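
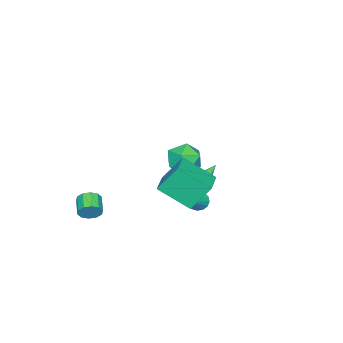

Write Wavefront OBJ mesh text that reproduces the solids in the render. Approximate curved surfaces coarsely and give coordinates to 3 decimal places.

v 3.503 -2.344 -1.136
v 3.865 -2.493 -0.568
v 3.018 -3.125 -0.195
v 2.657 -2.976 -0.764
v 3.637 -2.142 -0.491
v 2.79 -2.773 -0.118
v 3.357 -1.867 -0.66
v 2.511 -2.499 -0.287
v 3.134 -1.775 -1.011
v 2.287 -2.407 -0.638
v 3.051 -1.9 -1.41
v 2.205 -2.532 -1.037
v 3.142 -2.195 -1.705
v 2.295 -2.827 -1.332
v 3.37 -2.547 -1.782
v 2.523 -3.178 -1.409
v 3.649 -2.821 -1.613
v 2.803 -3.453 -1.24
v 3.873 -2.913 -1.262
v 3.026 -3.545 -0.889
v 3.955 -2.788 -0.863
v 3.109 -3.42 -0.49
v -0.686 1.819 -1.229
v -0.364 1.961 -1.776
v 0.646 2.101 -0.371
v -0.493 2.254 -1.672
v -0.673 2.431 -1.45
v -0.857 2.444 -1.168
v -0.995 2.289 -0.903
v -1.051 2.009 -0.725
v -1.008 1.678 -0.682
v -0.88 1.385 -0.786
v -0.699 1.208 -1.008
v -0.516 1.195 -1.29
v -0.377 1.35 -1.555
v -0.322 1.63 -1.733
v -1.836 1.374 -0.429
v -1.548 1.268 0.003
v -2.864 1.666 0.329
v -1.508 1.558 -0.056
v -1.573 1.79 -0.232
v -1.721 1.89 -0.471
v -1.906 1.826 -0.697
v -2.068 1.619 -0.838
v -2.157 1.334 -0.849
v -2.144 1.062 -0.727
v -2.034 0.889 -0.51
v -1.86 0.87 -0.267
v -1.679 1.011 -0.076
v 1.433 4.13 2.746
v 1.914 2.421 3.941
v 2.954 4.741 3.006
v 3.435 3.032 4.201
v 2.045 3.248 1.239
v 2.526 1.539 2.434
v 3.566 3.859 1.499
v 4.047 2.15 2.694
v -4.007 0.01 -0.132
v -3.155 -0.733 0.11
v -4.665 -1.167 -1.43
v -3.813 -1.91 -1.188
v -4.653 -1.723 -0.416
v -4.247 -0.995 0.386
v -3.573 -0.905 -1.706
v -3.167 -0.177 -0.904
v -2.887 -1.298 -0.863
v -3.554 -1.804 -0.065
v -4.266 -0.096 -1.255
v -4.933 -0.602 -0.457
f 2 1 5
f 2 5 3
f 3 5 6
f 3 6 4
f 5 1 7
f 5 7 6
f 6 7 8
f 6 8 4
f 7 1 9
f 7 9 8
f 8 9 10
f 8 10 4
f 9 1 11
f 9 11 10
f 10 11 12
f 10 12 4
f 11 1 13
f 11 13 12
f 12 13 14
f 12 14 4
f 13 1 15
f 13 15 14
f 14 15 16
f 14 16 4
f 15 1 17
f 15 17 16
f 16 17 18
f 16 18 4
f 17 1 19
f 17 19 18
f 18 19 20
f 18 20 4
f 19 1 21
f 19 21 20
f 20 21 22
f 20 22 4
f 21 1 2
f 21 2 22
f 22 2 3
f 22 3 4
f 24 23 26
f 24 26 25
f 26 23 27
f 26 27 25
f 27 23 28
f 27 28 25
f 28 23 29
f 28 29 25
f 29 23 30
f 29 30 25
f 30 23 31
f 30 31 25
f 31 23 32
f 31 32 25
f 32 23 33
f 32 33 25
f 33 23 34
f 33 34 25
f 34 23 35
f 34 35 25
f 35 23 36
f 35 36 25
f 36 23 24
f 36 24 25
f 38 37 40
f 38 40 39
f 40 37 41
f 40 41 39
f 41 37 42
f 41 42 39
f 42 37 43
f 42 43 39
f 43 37 44
f 43 44 39
f 44 37 45
f 44 45 39
f 45 37 46
f 45 46 39
f 46 37 47
f 46 47 39
f 47 37 48
f 47 48 39
f 48 37 49
f 48 49 39
f 49 37 38
f 49 38 39
f 51 53 50
f 54 51 50
f 50 53 52
f 52 54 50
f 51 57 53
f 55 51 54
f 55 57 51
f 53 57 52
f 56 54 52
f 52 57 56
f 56 55 54
f 57 55 56
f 58 69 63
f 58 63 59
f 58 59 65
f 58 65 68
f 58 68 69
f 59 63 67
f 63 69 62
f 69 68 60
f 68 65 64
f 65 59 66
f 61 67 62
f 61 62 60
f 61 60 64
f 61 64 66
f 61 66 67
f 62 67 63
f 60 62 69
f 64 60 68
f 66 64 65
f 67 66 59



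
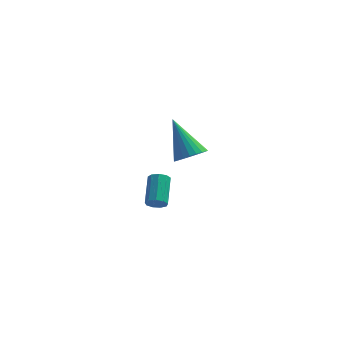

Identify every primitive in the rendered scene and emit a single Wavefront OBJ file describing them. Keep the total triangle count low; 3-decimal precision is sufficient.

v 2.828 -0.6 2.641
v 3.446 -0.185 2.733
v 1.952 0.36 4.199
v 3.294 -0.02 2.545
v 3.071 0.057 2.372
v 2.811 0.034 2.24
v 2.553 -0.086 2.169
v 2.338 -0.284 2.17
v 2.197 -0.53 2.242
v 2.152 -0.787 2.375
v 2.21 -1.015 2.549
v 2.362 -1.18 2.736
v 2.586 -1.257 2.909
v 2.846 -1.234 3.041
v 3.103 -1.115 3.112
v 3.319 -0.917 3.111
v 3.46 -0.671 3.039
v 3.505 -0.414 2.906
v 0.981 2.416 -2.505
v 1.329 2.224 -2.185
v 1.287 3.533 -1.355
v 0.939 3.724 -1.675
v 1.487 2.394 -2.445
v 1.445 3.703 -1.616
v 1.409 2.575 -2.733
v 1.366 3.883 -1.904
v 1.13 2.68 -2.915
v 1.087 3.989 -2.085
v 0.782 2.662 -2.904
v 0.739 3.971 -2.074
v 0.527 2.529 -2.707
v 0.484 3.837 -1.877
v 0.485 2.343 -2.415
v 0.442 3.651 -1.585
v 0.675 2.19 -2.165
v 0.632 3.499 -1.335
v 1.008 2.144 -2.074
v 0.966 3.452 -1.245
f 2 1 4
f 2 4 3
f 4 1 5
f 4 5 3
f 5 1 6
f 5 6 3
f 6 1 7
f 6 7 3
f 7 1 8
f 7 8 3
f 8 1 9
f 8 9 3
f 9 1 10
f 9 10 3
f 10 1 11
f 10 11 3
f 11 1 12
f 11 12 3
f 12 1 13
f 12 13 3
f 13 1 14
f 13 14 3
f 14 1 15
f 14 15 3
f 15 1 16
f 15 16 3
f 16 1 17
f 16 17 3
f 17 1 18
f 17 18 3
f 18 1 2
f 18 2 3
f 20 19 23
f 20 23 21
f 21 23 24
f 21 24 22
f 23 19 25
f 23 25 24
f 24 25 26
f 24 26 22
f 25 19 27
f 25 27 26
f 26 27 28
f 26 28 22
f 27 19 29
f 27 29 28
f 28 29 30
f 28 30 22
f 29 19 31
f 29 31 30
f 30 31 32
f 30 32 22
f 31 19 33
f 31 33 32
f 32 33 34
f 32 34 22
f 33 19 35
f 33 35 34
f 34 35 36
f 34 36 22
f 35 19 37
f 35 37 36
f 36 37 38
f 36 38 22
f 37 19 20
f 37 20 38
f 38 20 21
f 38 21 22



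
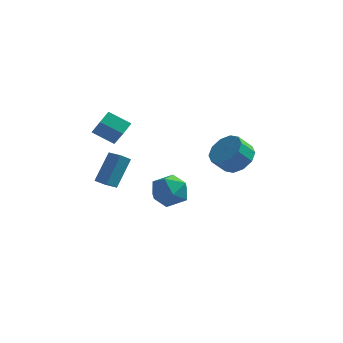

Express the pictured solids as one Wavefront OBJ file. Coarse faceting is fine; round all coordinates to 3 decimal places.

v 3.525 -2.811 2.094
v 4.11 -2.311 2.764
v 3.479 -2.69 3.596
v 2.895 -3.189 2.926
v 3.644 -1.926 2.587
v 3.014 -2.304 3.418
v 3.133 -1.878 2.221
v 2.502 -2.256 3.053
v 2.771 -2.187 1.807
v 2.141 -2.565 2.638
v 2.698 -2.734 1.502
v 2.068 -3.112 2.334
v 2.941 -3.31 1.424
v 2.31 -3.689 2.256
v 3.406 -3.696 1.602
v 2.776 -4.074 2.433
v 3.918 -3.744 1.967
v 3.287 -4.122 2.799
v 4.279 -3.435 2.382
v 3.649 -3.813 3.213
v 4.352 -2.888 2.686
v 3.722 -3.266 3.518
v -1.575 0.798 -2.439
v -0.967 1.447 -3.179
v -0.233 -0.507 -2.481
v 0.375 0.142 -3.221
v 0.243 0.485 -2.124
v -0.586 1.291 -2.098
v -0.614 -0.351 -3.562
v -1.443 0.455 -3.536
v -0.373 0.737 -3.873
v 0.157 1.253 -2.984
v -1.357 -0.313 -2.676
v -0.827 0.203 -1.787
v -3.679 -1.193 -1.682
v -4.106 -1.651 -1.152
v -3.197 0.027 -0.239
v -3.624 -0.431 0.291
v -2.936 -1.689 -1.511
v -3.363 -2.147 -0.981
v -2.454 -0.469 -0.068
v -2.881 -0.927 0.462
v -4.174 -1.763 2.526
v -3.917 -1.058 2.879
v -2.989 -1.864 1.866
v -2.732 -1.158 2.22
v -3.488 -2.702 3.9
v -3.231 -1.996 4.254
v -2.303 -2.802 3.241
v -2.046 -2.097 3.594
f 2 1 5
f 2 5 3
f 3 5 6
f 3 6 4
f 5 1 7
f 5 7 6
f 6 7 8
f 6 8 4
f 7 1 9
f 7 9 8
f 8 9 10
f 8 10 4
f 9 1 11
f 9 11 10
f 10 11 12
f 10 12 4
f 11 1 13
f 11 13 12
f 12 13 14
f 12 14 4
f 13 1 15
f 13 15 14
f 14 15 16
f 14 16 4
f 15 1 17
f 15 17 16
f 16 17 18
f 16 18 4
f 17 1 19
f 17 19 18
f 18 19 20
f 18 20 4
f 19 1 21
f 19 21 20
f 20 21 22
f 20 22 4
f 21 1 2
f 21 2 22
f 22 2 3
f 22 3 4
f 23 34 28
f 23 28 24
f 23 24 30
f 23 30 33
f 23 33 34
f 24 28 32
f 28 34 27
f 34 33 25
f 33 30 29
f 30 24 31
f 26 32 27
f 26 27 25
f 26 25 29
f 26 29 31
f 26 31 32
f 27 32 28
f 25 27 34
f 29 25 33
f 31 29 30
f 32 31 24
f 36 38 35
f 39 36 35
f 35 38 37
f 37 39 35
f 36 42 38
f 40 36 39
f 40 42 36
f 38 42 37
f 41 39 37
f 37 42 41
f 41 40 39
f 42 40 41
f 44 46 43
f 47 44 43
f 43 46 45
f 45 47 43
f 44 50 46
f 48 44 47
f 48 50 44
f 46 50 45
f 49 47 45
f 45 50 49
f 49 48 47
f 50 48 49



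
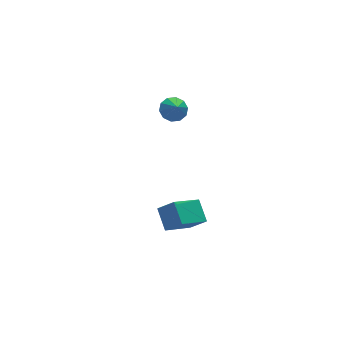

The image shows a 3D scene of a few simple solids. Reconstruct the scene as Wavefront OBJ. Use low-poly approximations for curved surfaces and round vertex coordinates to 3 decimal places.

v -4.177 -4.289 -2.173
v -4.024 -3.019 -1.352
v -2.344 -3.811 -3.253
v -2.191 -2.541 -2.432
v -3.469 -4.959 -1.268
v -3.316 -3.689 -0.447
v -1.636 -4.481 -2.348
v -1.483 -3.211 -1.527
v 0.618 4.103 -0.176
v 1.07 4.667 0.344
v 0.522 3.397 0.676
v 0.535 4.79 0.385
v 0.032 4.65 0.212
v -0.247 4.301 -0.109
v -0.196 3.876 -0.456
v 0.167 3.539 -0.695
v 0.701 3.416 -0.736
v 1.204 3.557 -0.563
v 1.483 3.905 -0.242
v 1.432 4.33 0.105
f 2 4 1
f 5 2 1
f 1 4 3
f 3 5 1
f 2 8 4
f 6 2 5
f 6 8 2
f 4 8 3
f 7 5 3
f 3 8 7
f 7 6 5
f 8 6 7
f 10 9 12
f 10 12 11
f 12 9 13
f 12 13 11
f 13 9 14
f 13 14 11
f 14 9 15
f 14 15 11
f 15 9 16
f 15 16 11
f 16 9 17
f 16 17 11
f 17 9 18
f 17 18 11
f 18 9 19
f 18 19 11
f 19 9 20
f 19 20 11
f 20 9 10
f 20 10 11



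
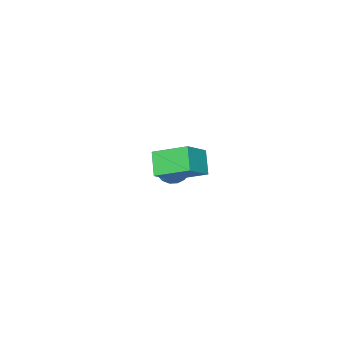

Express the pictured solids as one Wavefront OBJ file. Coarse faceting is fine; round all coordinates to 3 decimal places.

v -1.401 -0.253 -4.03
v -0.703 -0.649 -4.243
v -0.459 0.913 -3.11
v -0.753 -0.381 -4.532
v -0.95 -0.084 -4.706
v -1.251 0.174 -4.726
v -1.587 0.335 -4.586
v -1.88 0.36 -4.319
v -2.063 0.245 -3.985
v -2.095 0.016 -3.662
v -1.967 -0.275 -3.424
v -1.711 -0.561 -3.324
v -1.383 -0.777 -3.386
v -1.059 -0.872 -3.596
v -0.814 -0.827 -3.905
v 3.029 3.585 0.364
v 2.324 2.84 1.179
v 2.341 5.098 1.154
v 1.637 4.353 1.969
v 4.283 3.587 1.451
v 3.579 2.842 2.266
v 3.596 5.1 2.241
v 2.891 4.355 3.056
f 2 1 4
f 2 4 3
f 4 1 5
f 4 5 3
f 5 1 6
f 5 6 3
f 6 1 7
f 6 7 3
f 7 1 8
f 7 8 3
f 8 1 9
f 8 9 3
f 9 1 10
f 9 10 3
f 10 1 11
f 10 11 3
f 11 1 12
f 11 12 3
f 12 1 13
f 12 13 3
f 13 1 14
f 13 14 3
f 14 1 15
f 14 15 3
f 15 1 2
f 15 2 3
f 17 19 16
f 20 17 16
f 16 19 18
f 18 20 16
f 17 23 19
f 21 17 20
f 21 23 17
f 19 23 18
f 22 20 18
f 18 23 22
f 22 21 20
f 23 21 22



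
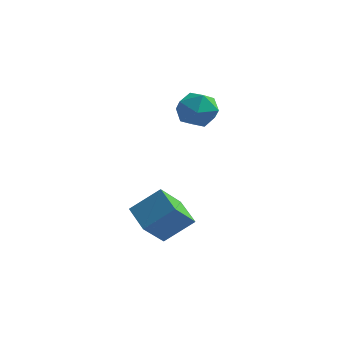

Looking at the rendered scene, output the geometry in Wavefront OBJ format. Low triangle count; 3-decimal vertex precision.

v 0.156 0.335 -2.947
v -0.262 -0.69 -1.819
v -0.809 1.227 -2.494
v -1.227 0.202 -1.367
v 1.207 0.978 -1.973
v 0.789 -0.047 -0.846
v 0.242 1.87 -1.521
v -0.176 0.845 -0.393
v -0.788 3.935 2.543
v -0.35 4.337 3.333
v 0.63 3.403 2.027
v 1.068 3.805 2.817
v 0.47 3.025 2.926
v -0.406 3.354 3.245
v 0.686 4.386 2.115
v -0.19 4.715 2.434
v 0.561 4.615 3.068
v 0.428 3.774 3.57
v -0.148 3.966 1.79
v -0.281 3.125 2.292
f 2 4 1
f 5 2 1
f 1 4 3
f 3 5 1
f 2 8 4
f 6 2 5
f 6 8 2
f 4 8 3
f 7 5 3
f 3 8 7
f 7 6 5
f 8 6 7
f 9 20 14
f 9 14 10
f 9 10 16
f 9 16 19
f 9 19 20
f 10 14 18
f 14 20 13
f 20 19 11
f 19 16 15
f 16 10 17
f 12 18 13
f 12 13 11
f 12 11 15
f 12 15 17
f 12 17 18
f 13 18 14
f 11 13 20
f 15 11 19
f 17 15 16
f 18 17 10



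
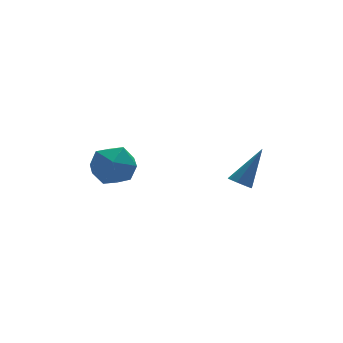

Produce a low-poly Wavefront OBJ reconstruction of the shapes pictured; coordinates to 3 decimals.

v -3.128 0.039 1.711
v -2.264 -0.65 1.303
v -4.416 -1.25 1.157
v -3.552 -1.939 0.749
v -3.677 -1.774 1.909
v -2.881 -0.978 2.251
v -3.799 -0.922 0.209
v -3.003 -0.126 0.551
v -2.679 -1.244 0.375
v -2.603 -1.771 1.426
v -4.077 -0.129 1.034
v -4.001 -0.656 2.085
v 1.475 -3.3 0.244
v 1.895 -3.108 -0.106
v 2.685 -2.94 1.896
v 1.66 -2.807 0
v 1.338 -2.736 0.221
v 1.08 -2.929 0.452
v 1.006 -3.296 0.586
v 1.152 -3.664 0.559
v 1.448 -3.862 0.385
v 1.757 -3.796 0.145
v 1.934 -3.499 -0.049
f 1 12 6
f 1 6 2
f 1 2 8
f 1 8 11
f 1 11 12
f 2 6 10
f 6 12 5
f 12 11 3
f 11 8 7
f 8 2 9
f 4 10 5
f 4 5 3
f 4 3 7
f 4 7 9
f 4 9 10
f 5 10 6
f 3 5 12
f 7 3 11
f 9 7 8
f 10 9 2
f 14 13 16
f 14 16 15
f 16 13 17
f 16 17 15
f 17 13 18
f 17 18 15
f 18 13 19
f 18 19 15
f 19 13 20
f 19 20 15
f 20 13 21
f 20 21 15
f 21 13 22
f 21 22 15
f 22 13 23
f 22 23 15
f 23 13 14
f 23 14 15



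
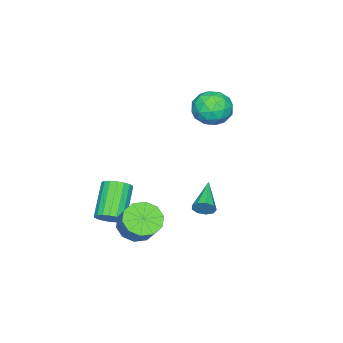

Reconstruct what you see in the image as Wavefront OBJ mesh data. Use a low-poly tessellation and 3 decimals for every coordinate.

v 3.2 -3.415 -3.392
v 3.574 -3.163 -2.871
v 2.255 -3.652 -1.686
v 1.88 -3.905 -2.208
v 3.407 -2.921 -2.958
v 2.087 -3.411 -1.773
v 3.198 -2.777 -3.131
v 1.878 -3.266 -1.946
v 2.989 -2.759 -3.356
v 1.67 -3.249 -2.171
v 2.823 -2.871 -3.588
v 1.503 -3.361 -2.403
v 2.731 -3.091 -3.781
v 1.411 -3.581 -2.596
v 2.731 -3.376 -3.898
v 1.412 -3.865 -2.713
v 2.825 -3.668 -3.914
v 1.506 -4.157 -2.729
v 2.993 -3.909 -3.827
v 1.673 -4.399 -2.642
v 3.202 -4.054 -3.654
v 1.882 -4.543 -2.469
v 3.41 -4.071 -3.429
v 2.091 -4.561 -2.244
v 3.577 -3.959 -3.197
v 2.257 -4.449 -2.012
v 3.669 -3.739 -3.004
v 2.349 -4.229 -1.819
v 3.668 -3.455 -2.887
v 2.349 -3.944 -1.702
v 3.09 -2.141 -3.352
v 3.736 -1.857 -3.895
v 4.255 -1.195 -2.931
v 3.61 -1.479 -2.388
v 3.321 -1.496 -3.92
v 3.841 -0.834 -2.955
v 2.819 -1.381 -3.728
v 3.338 -0.719 -2.763
v 2.42 -1.557 -3.392
v 2.939 -0.895 -2.428
v 2.277 -1.956 -3.041
v 2.797 -1.294 -2.077
v 2.445 -2.425 -2.809
v 2.964 -1.763 -1.845
v 2.859 -2.786 -2.785
v 3.379 -2.124 -1.82
v 3.362 -2.901 -2.977
v 3.881 -2.239 -2.012
v 3.761 -2.725 -3.312
v 4.28 -2.063 -2.348
v 3.903 -2.326 -3.663
v 4.423 -1.664 -2.699
v -0.693 0.038 2.059
v -0.386 -0.421 2.841
v -1.214 -1.299 1.479
v -0.907 -1.758 2.261
v -1.646 -1.153 2.32
v -1.324 -0.327 2.679
v -0.276 -1.393 1.641
v 0.046 -0.567 2
v -0.128 -1.305 2.583
v -0.975 -1.157 3.002
v -0.625 -0.563 1.318
v -1.472 -0.415 1.737
v -0.494 -0.074 2.501
v -1.106 -1.646 1.819
v -1.541 -1.291 1.854
v -1.36 -1.56 2.313
v -1.045 -0.019 2.406
v -0.865 -0.288 2.865
v -1.606 -0.719 2.559
v -0.735 -1.432 1.455
v -0.555 -1.701 1.914
v -0.24 -0.16 2.007
v -0.059 -0.429 2.466
v 0.006 -1.001 1.761
v -0.162 -0.863 2.809
v -0.468 -1.65 2.468
v -0.097 -1.435 2.103
v 0.092 -0.949 2.314
v -0.66 -0.776 3.055
v -0.966 -1.562 2.714
v -1.4 -1.207 2.749
v -1.211 -0.721 2.96
v -0.508 -1.296 2.903
v -0.634 -0.158 1.606
v -0.94 -0.944 1.265
v -0.389 -0.999 1.36
v -0.2 -0.513 1.571
v -1.132 -0.07 1.852
v -1.438 -0.857 1.511
v -1.692 -0.771 2.006
v -1.503 -0.285 2.217
v -1.092 -0.424 1.417
v 3.773 1.522 -0.516
v 4.016 1.376 -0.092
v 2.407 0.918 0.056
v 3.889 1.699 -0.052
v 3.709 1.939 -0.23
v 3.559 1.983 -0.542
v 3.509 1.812 -0.842
v 3.583 1.504 -0.989
v 3.746 1.205 -0.915
v 3.922 1.054 -0.655
v 4.028 1.121 -0.329
f 2 1 5
f 2 5 3
f 3 5 6
f 3 6 4
f 5 1 7
f 5 7 6
f 6 7 8
f 6 8 4
f 7 1 9
f 7 9 8
f 8 9 10
f 8 10 4
f 9 1 11
f 9 11 10
f 10 11 12
f 10 12 4
f 11 1 13
f 11 13 12
f 12 13 14
f 12 14 4
f 13 1 15
f 13 15 14
f 14 15 16
f 14 16 4
f 15 1 17
f 15 17 16
f 16 17 18
f 16 18 4
f 17 1 19
f 17 19 18
f 18 19 20
f 18 20 4
f 19 1 21
f 19 21 20
f 20 21 22
f 20 22 4
f 21 1 23
f 21 23 22
f 22 23 24
f 22 24 4
f 23 1 25
f 23 25 24
f 24 25 26
f 24 26 4
f 25 1 27
f 25 27 26
f 26 27 28
f 26 28 4
f 27 1 29
f 27 29 28
f 28 29 30
f 28 30 4
f 29 1 2
f 29 2 30
f 30 2 3
f 30 3 4
f 32 31 35
f 32 35 33
f 33 35 36
f 33 36 34
f 35 31 37
f 35 37 36
f 36 37 38
f 36 38 34
f 37 31 39
f 37 39 38
f 38 39 40
f 38 40 34
f 39 31 41
f 39 41 40
f 40 41 42
f 40 42 34
f 41 31 43
f 41 43 42
f 42 43 44
f 42 44 34
f 43 31 45
f 43 45 44
f 44 45 46
f 44 46 34
f 45 31 47
f 45 47 46
f 46 47 48
f 46 48 34
f 47 31 49
f 47 49 48
f 48 49 50
f 48 50 34
f 49 31 51
f 49 51 50
f 50 51 52
f 50 52 34
f 51 31 32
f 51 32 52
f 52 32 33
f 52 33 34
f 53 90 69
f 90 64 93
f 69 93 58
f 90 93 69
f 53 69 65
f 69 58 70
f 65 70 54
f 69 70 65
f 53 65 74
f 65 54 75
f 74 75 60
f 65 75 74
f 53 74 86
f 74 60 89
f 86 89 63
f 74 89 86
f 53 86 90
f 86 63 94
f 90 94 64
f 86 94 90
f 54 70 81
f 70 58 84
f 81 84 62
f 70 84 81
f 58 93 71
f 93 64 92
f 71 92 57
f 93 92 71
f 64 94 91
f 94 63 87
f 91 87 55
f 94 87 91
f 63 89 88
f 89 60 76
f 88 76 59
f 89 76 88
f 60 75 80
f 75 54 77
f 80 77 61
f 75 77 80
f 56 82 68
f 82 62 83
f 68 83 57
f 82 83 68
f 56 68 66
f 68 57 67
f 66 67 55
f 68 67 66
f 56 66 73
f 66 55 72
f 73 72 59
f 66 72 73
f 56 73 78
f 73 59 79
f 78 79 61
f 73 79 78
f 56 78 82
f 78 61 85
f 82 85 62
f 78 85 82
f 57 83 71
f 83 62 84
f 71 84 58
f 83 84 71
f 55 67 91
f 67 57 92
f 91 92 64
f 67 92 91
f 59 72 88
f 72 55 87
f 88 87 63
f 72 87 88
f 61 79 80
f 79 59 76
f 80 76 60
f 79 76 80
f 62 85 81
f 85 61 77
f 81 77 54
f 85 77 81
f 96 95 98
f 96 98 97
f 98 95 99
f 98 99 97
f 99 95 100
f 99 100 97
f 100 95 101
f 100 101 97
f 101 95 102
f 101 102 97
f 102 95 103
f 102 103 97
f 103 95 104
f 103 104 97
f 104 95 105
f 104 105 97
f 105 95 96
f 105 96 97



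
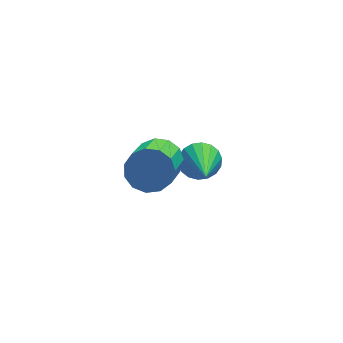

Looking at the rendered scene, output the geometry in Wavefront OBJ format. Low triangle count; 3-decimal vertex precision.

v 1.805 0.291 -1.399
v 2.143 0.009 -1.728
v 1.535 -1.171 -0.421
v 2.294 0.096 -1.557
v 2.348 0.221 -1.354
v 2.295 0.361 -1.16
v 2.145 0.487 -1.013
v 1.927 0.574 -0.943
v 1.685 0.605 -0.963
v 1.467 0.574 -1.07
v 1.315 0.487 -1.241
v 1.261 0.361 -1.444
v 1.314 0.222 -1.638
v 1.465 0.096 -1.785
v 1.683 0.009 -1.855
v 1.925 -0.022 -1.835
v 0.378 -1.195 0.662
v 0.684 -0.958 1.107
v 0.167 -2.129 2.084
v -0.138 -2.365 1.638
v 0.383 -0.818 1.116
v -0.134 -1.989 2.092
v 0.08 -0.797 0.98
v -0.437 -1.968 1.957
v -0.128 -0.903 0.743
v -0.645 -2.074 1.72
v -0.175 -1.101 0.48
v -0.692 -2.272 1.457
v -0.047 -1.329 0.275
v -0.564 -2.5 1.252
v 0.217 -1.514 0.193
v -0.3 -2.685 1.17
v 0.532 -1.598 0.259
v 0.015 -2.769 1.236
v 0.798 -1.554 0.453
v 0.281 -2.724 1.43
v 0.931 -1.395 0.714
v 0.414 -2.566 1.69
v 0.889 -1.173 0.957
v 0.372 -2.344 1.934
f 2 1 4
f 2 4 3
f 4 1 5
f 4 5 3
f 5 1 6
f 5 6 3
f 6 1 7
f 6 7 3
f 7 1 8
f 7 8 3
f 8 1 9
f 8 9 3
f 9 1 10
f 9 10 3
f 10 1 11
f 10 11 3
f 11 1 12
f 11 12 3
f 12 1 13
f 12 13 3
f 13 1 14
f 13 14 3
f 14 1 15
f 14 15 3
f 15 1 16
f 15 16 3
f 16 1 2
f 16 2 3
f 18 17 21
f 18 21 19
f 19 21 22
f 19 22 20
f 21 17 23
f 21 23 22
f 22 23 24
f 22 24 20
f 23 17 25
f 23 25 24
f 24 25 26
f 24 26 20
f 25 17 27
f 25 27 26
f 26 27 28
f 26 28 20
f 27 17 29
f 27 29 28
f 28 29 30
f 28 30 20
f 29 17 31
f 29 31 30
f 30 31 32
f 30 32 20
f 31 17 33
f 31 33 32
f 32 33 34
f 32 34 20
f 33 17 35
f 33 35 34
f 34 35 36
f 34 36 20
f 35 17 37
f 35 37 36
f 36 37 38
f 36 38 20
f 37 17 39
f 37 39 38
f 38 39 40
f 38 40 20
f 39 17 18
f 39 18 40
f 40 18 19
f 40 19 20



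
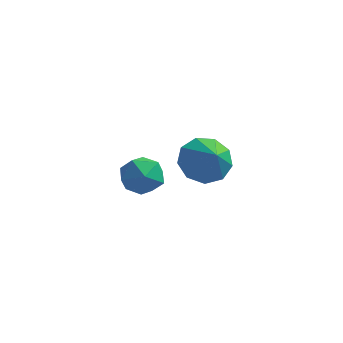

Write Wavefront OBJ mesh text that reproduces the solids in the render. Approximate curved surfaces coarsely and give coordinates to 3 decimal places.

v -2.101 0.691 1.62
v -1.202 1.112 1.279
v -1.379 -0.091 2.56
v -1.471 1.508 1.815
v -2.035 1.521 2.26
v -2.63 1.146 2.405
v -2.977 0.558 2.184
v -2.915 0.032 1.698
v -2.472 -0.185 1.176
v -1.856 0.007 0.862
v -1.354 0.52 0.903
v -3.153 -2.98 2.949
v -2.327 -2.905 3.283
v -3.253 -4.315 3.497
v -2.427 -4.24 3.831
v -3.093 -3.751 4.171
v -3.032 -2.926 3.833
v -2.548 -4.294 2.947
v -2.487 -3.469 2.609
v -1.954 -3.717 3.282
v -2.29 -3.381 4.039
v -3.29 -3.839 2.741
v -3.626 -3.503 3.498
f 2 1 4
f 2 4 3
f 4 1 5
f 4 5 3
f 5 1 6
f 5 6 3
f 6 1 7
f 6 7 3
f 7 1 8
f 7 8 3
f 8 1 9
f 8 9 3
f 9 1 10
f 9 10 3
f 10 1 11
f 10 11 3
f 11 1 2
f 11 2 3
f 12 23 17
f 12 17 13
f 12 13 19
f 12 19 22
f 12 22 23
f 13 17 21
f 17 23 16
f 23 22 14
f 22 19 18
f 19 13 20
f 15 21 16
f 15 16 14
f 15 14 18
f 15 18 20
f 15 20 21
f 16 21 17
f 14 16 23
f 18 14 22
f 20 18 19
f 21 20 13



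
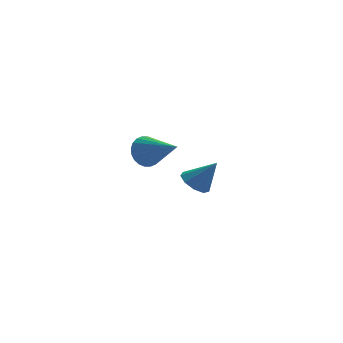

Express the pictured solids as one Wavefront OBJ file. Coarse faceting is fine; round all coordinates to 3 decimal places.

v -3.138 -3.036 2.691
v -2.543 -3.005 2.086
v -2.102 -4.604 3.629
v -2.42 -2.791 2.308
v -2.408 -2.615 2.588
v -2.506 -2.502 2.884
v -2.7 -2.472 3.151
v -2.962 -2.527 3.348
v -3.25 -2.659 3.445
v -3.521 -2.849 3.427
v -3.734 -3.068 3.297
v -3.856 -3.282 3.075
v -3.869 -3.458 2.794
v -3.771 -3.57 2.498
v -3.576 -3.601 2.231
v -3.315 -3.546 2.034
v -3.027 -3.414 1.938
v -2.756 -3.223 1.956
v 0.178 2.097 -2.227
v 0.785 1.769 -2.74
v 1.162 1.803 -0.873
v 0.868 2.348 -2.674
v 0.627 2.809 -2.4
v 0.176 2.937 -2.044
v -0.274 2.672 -1.774
v -0.513 2.137 -1.716
v -0.429 1.584 -1.897
v -0.061 1.27 -2.233
v 0.419 1.344 -2.566
f 2 1 4
f 2 4 3
f 4 1 5
f 4 5 3
f 5 1 6
f 5 6 3
f 6 1 7
f 6 7 3
f 7 1 8
f 7 8 3
f 8 1 9
f 8 9 3
f 9 1 10
f 9 10 3
f 10 1 11
f 10 11 3
f 11 1 12
f 11 12 3
f 12 1 13
f 12 13 3
f 13 1 14
f 13 14 3
f 14 1 15
f 14 15 3
f 15 1 16
f 15 16 3
f 16 1 17
f 16 17 3
f 17 1 18
f 17 18 3
f 18 1 2
f 18 2 3
f 20 19 22
f 20 22 21
f 22 19 23
f 22 23 21
f 23 19 24
f 23 24 21
f 24 19 25
f 24 25 21
f 25 19 26
f 25 26 21
f 26 19 27
f 26 27 21
f 27 19 28
f 27 28 21
f 28 19 29
f 28 29 21
f 29 19 20
f 29 20 21



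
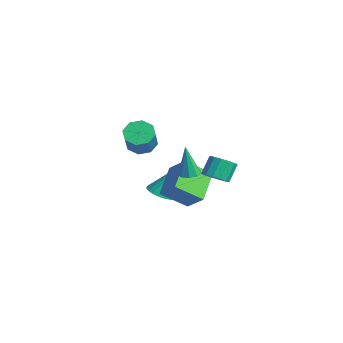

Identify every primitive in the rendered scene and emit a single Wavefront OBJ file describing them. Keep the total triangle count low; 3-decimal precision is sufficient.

v 1.934 0.834 1.179
v 2.503 0.97 1.254
v 1.726 0.686 3.021
v 2.28 1.306 1.256
v 1.894 1.421 1.221
v 1.528 1.261 1.167
v 1.351 0.901 1.118
v 1.448 0.51 1.098
v 1.772 0.27 1.115
v 2.172 0.294 1.163
v 2.461 0.57 1.217
v -2.017 1.051 -2.358
v -1.322 0.614 -2.18
v -1.903 1.929 -0.642
v -1.187 0.921 -2.346
v -1.217 1.253 -2.514
v -1.405 1.546 -2.651
v -1.714 1.741 -2.73
v -2.083 1.799 -2.735
v -2.439 1.709 -2.666
v -2.712 1.489 -2.535
v -2.847 1.182 -2.37
v -2.817 0.85 -2.201
v -2.629 0.557 -2.064
v -2.32 0.362 -1.985
v -1.951 0.304 -1.98
v -1.595 0.394 -2.05
v 0.04 2.159 -0.633
v -0.419 0.814 0.37
v 1.073 2.527 0.331
v 0.614 1.182 1.335
v 1.326 1.018 -1.575
v 0.867 -0.327 -0.571
v 2.359 1.386 -0.61
v 1.9 0.041 0.393
v -4.344 1.001 0.297
v -3.818 0.585 -0.272
v -2.849 0.023 1.033
v -3.376 0.439 1.603
v -3.617 1.216 -0.15
v -2.649 0.654 1.156
v -3.842 1.721 0.235
v -2.874 1.159 1.54
v -4.361 1.804 0.656
v -3.393 1.242 1.961
v -4.871 1.417 0.867
v -3.902 0.855 2.172
v -5.071 0.786 0.744
v -4.103 0.224 2.05
v -4.846 0.281 0.36
v -3.878 -0.281 1.665
v -4.327 0.198 -0.061
v -3.359 -0.364 1.244
v 2.818 1.805 1.094
v 3.305 1.436 1.529
v 2.949 2.067 2.461
v 2.462 2.435 2.026
v 3.501 1.743 1.396
v 3.146 2.374 2.328
v 3.515 2.067 1.182
v 3.16 2.698 2.114
v 3.341 2.32 0.945
v 2.986 2.951 1.877
v 3.028 2.436 0.747
v 2.673 3.066 1.679
v 2.658 2.382 0.643
v 2.303 3.012 1.574
v 2.331 2.173 0.659
v 1.975 2.804 1.591
v 2.134 1.866 0.792
v 1.779 2.497 1.724
v 2.12 1.542 1.006
v 1.765 2.173 1.938
v 2.294 1.289 1.243
v 1.939 1.92 2.175
v 2.607 1.174 1.441
v 2.252 1.804 2.373
v 2.977 1.228 1.546
v 2.622 1.858 2.477
f 2 1 4
f 2 4 3
f 4 1 5
f 4 5 3
f 5 1 6
f 5 6 3
f 6 1 7
f 6 7 3
f 7 1 8
f 7 8 3
f 8 1 9
f 8 9 3
f 9 1 10
f 9 10 3
f 10 1 11
f 10 11 3
f 11 1 2
f 11 2 3
f 13 12 15
f 13 15 14
f 15 12 16
f 15 16 14
f 16 12 17
f 16 17 14
f 17 12 18
f 17 18 14
f 18 12 19
f 18 19 14
f 19 12 20
f 19 20 14
f 20 12 21
f 20 21 14
f 21 12 22
f 21 22 14
f 22 12 23
f 22 23 14
f 23 12 24
f 23 24 14
f 24 12 25
f 24 25 14
f 25 12 26
f 25 26 14
f 26 12 27
f 26 27 14
f 27 12 13
f 27 13 14
f 29 31 28
f 32 29 28
f 28 31 30
f 30 32 28
f 29 35 31
f 33 29 32
f 33 35 29
f 31 35 30
f 34 32 30
f 30 35 34
f 34 33 32
f 35 33 34
f 37 36 40
f 37 40 38
f 38 40 41
f 38 41 39
f 40 36 42
f 40 42 41
f 41 42 43
f 41 43 39
f 42 36 44
f 42 44 43
f 43 44 45
f 43 45 39
f 44 36 46
f 44 46 45
f 45 46 47
f 45 47 39
f 46 36 48
f 46 48 47
f 47 48 49
f 47 49 39
f 48 36 50
f 48 50 49
f 49 50 51
f 49 51 39
f 50 36 52
f 50 52 51
f 51 52 53
f 51 53 39
f 52 36 37
f 52 37 53
f 53 37 38
f 53 38 39
f 55 54 58
f 55 58 56
f 56 58 59
f 56 59 57
f 58 54 60
f 58 60 59
f 59 60 61
f 59 61 57
f 60 54 62
f 60 62 61
f 61 62 63
f 61 63 57
f 62 54 64
f 62 64 63
f 63 64 65
f 63 65 57
f 64 54 66
f 64 66 65
f 65 66 67
f 65 67 57
f 66 54 68
f 66 68 67
f 67 68 69
f 67 69 57
f 68 54 70
f 68 70 69
f 69 70 71
f 69 71 57
f 70 54 72
f 70 72 71
f 71 72 73
f 71 73 57
f 72 54 74
f 72 74 73
f 73 74 75
f 73 75 57
f 74 54 76
f 74 76 75
f 75 76 77
f 75 77 57
f 76 54 78
f 76 78 77
f 77 78 79
f 77 79 57
f 78 54 55
f 78 55 79
f 79 55 56
f 79 56 57



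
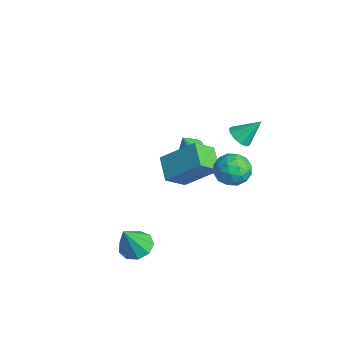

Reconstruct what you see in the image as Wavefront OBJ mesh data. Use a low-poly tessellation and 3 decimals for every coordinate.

v -0.256 2.589 2.419
v 0.332 2.677 2.158
v 0.036 3.491 3.381
v 0.081 2.94 1.988
v -0.3 3.069 1.983
v -0.664 3.014 2.144
v -0.872 2.798 2.411
v -0.845 2.501 2.681
v -0.593 2.238 2.851
v -0.213 2.11 2.856
v 0.151 2.164 2.695
v 0.359 2.38 2.428
v 1.518 2.038 1.816
v 2.352 1.773 1.638
v 1.348 0.907 2.702
v 2.182 0.642 2.524
v 2.042 1.387 2.997
v 2.147 2.086 2.45
v 1.553 0.594 1.89
v 1.658 1.293 1.343
v 2.374 0.88 1.684
v 2.676 1.37 2.367
v 1.024 1.31 1.973
v 1.326 1.8 2.656
v 1.95 2.005 1.65
v 1.75 0.675 2.69
v 1.667 1.113 2.969
v 2.158 0.957 2.864
v 1.829 2.189 2.126
v 2.32 2.033 2.022
v 2.137 1.806 2.82
v 1.38 0.647 2.318
v 1.871 0.491 2.214
v 1.542 1.723 1.476
v 2.033 1.567 1.371
v 1.563 0.874 1.52
v 2.453 1.324 1.572
v 2.353 0.659 2.092
v 1.983 0.631 1.72
v 2.045 1.042 1.398
v 2.631 1.612 1.973
v 2.531 0.947 2.494
v 2.448 1.385 2.772
v 2.51 1.796 2.45
v 2.644 1.088 2
v 1.169 1.733 1.846
v 1.069 1.068 2.367
v 1.19 0.884 1.89
v 1.252 1.295 1.568
v 1.347 2.021 2.248
v 1.247 1.356 2.768
v 1.655 1.638 2.942
v 1.717 2.049 2.62
v 1.056 1.592 2.34
v -1.637 0.303 0.286
v -1.388 -0.723 1.127
v -0.741 1.59 1.592
v -0.492 0.563 2.432
v -0.468 0.097 -0.312
v -0.219 -0.93 0.528
v 0.428 1.383 0.993
v 0.677 0.357 1.834
v -3.703 1.745 -0.735
v -3.097 1.794 -0.787
v -3.577 1.255 0.275
v -3.205 2.082 -0.634
v -3.471 2.263 -0.513
v -3.811 2.28 -0.463
v -4.116 2.126 -0.499
v -4.29 1.852 -0.61
v -4.278 1.543 -0.761
v -4.083 1.298 -0.904
v -3.768 1.195 -0.993
v -3.432 1.267 -1
v -3.182 1.49 -0.924
v 1.982 -3.156 -1.433
v 2.376 -2.486 -1.204
v 2.298 -3.844 0.033
v 1.84 -2.446 -1.069
v 1.37 -2.738 -1.105
v 1.187 -3.226 -1.294
v 1.376 -3.681 -1.548
v 1.848 -3.89 -1.749
v 2.383 -3.756 -1.801
v 2.73 -3.341 -1.681
v 2.728 -2.84 -1.445
f 2 1 4
f 2 4 3
f 4 1 5
f 4 5 3
f 5 1 6
f 5 6 3
f 6 1 7
f 6 7 3
f 7 1 8
f 7 8 3
f 8 1 9
f 8 9 3
f 9 1 10
f 9 10 3
f 10 1 11
f 10 11 3
f 11 1 12
f 11 12 3
f 12 1 2
f 12 2 3
f 13 50 29
f 50 24 53
f 29 53 18
f 50 53 29
f 13 29 25
f 29 18 30
f 25 30 14
f 29 30 25
f 13 25 34
f 25 14 35
f 34 35 20
f 25 35 34
f 13 34 46
f 34 20 49
f 46 49 23
f 34 49 46
f 13 46 50
f 46 23 54
f 50 54 24
f 46 54 50
f 14 30 41
f 30 18 44
f 41 44 22
f 30 44 41
f 18 53 31
f 53 24 52
f 31 52 17
f 53 52 31
f 24 54 51
f 54 23 47
f 51 47 15
f 54 47 51
f 23 49 48
f 49 20 36
f 48 36 19
f 49 36 48
f 20 35 40
f 35 14 37
f 40 37 21
f 35 37 40
f 16 42 28
f 42 22 43
f 28 43 17
f 42 43 28
f 16 28 26
f 28 17 27
f 26 27 15
f 28 27 26
f 16 26 33
f 26 15 32
f 33 32 19
f 26 32 33
f 16 33 38
f 33 19 39
f 38 39 21
f 33 39 38
f 16 38 42
f 38 21 45
f 42 45 22
f 38 45 42
f 17 43 31
f 43 22 44
f 31 44 18
f 43 44 31
f 15 27 51
f 27 17 52
f 51 52 24
f 27 52 51
f 19 32 48
f 32 15 47
f 48 47 23
f 32 47 48
f 21 39 40
f 39 19 36
f 40 36 20
f 39 36 40
f 22 45 41
f 45 21 37
f 41 37 14
f 45 37 41
f 56 58 55
f 59 56 55
f 55 58 57
f 57 59 55
f 56 62 58
f 60 56 59
f 60 62 56
f 58 62 57
f 61 59 57
f 57 62 61
f 61 60 59
f 62 60 61
f 64 63 66
f 64 66 65
f 66 63 67
f 66 67 65
f 67 63 68
f 67 68 65
f 68 63 69
f 68 69 65
f 69 63 70
f 69 70 65
f 70 63 71
f 70 71 65
f 71 63 72
f 71 72 65
f 72 63 73
f 72 73 65
f 73 63 74
f 73 74 65
f 74 63 75
f 74 75 65
f 75 63 64
f 75 64 65
f 77 76 79
f 77 79 78
f 79 76 80
f 79 80 78
f 80 76 81
f 80 81 78
f 81 76 82
f 81 82 78
f 82 76 83
f 82 83 78
f 83 76 84
f 83 84 78
f 84 76 85
f 84 85 78
f 85 76 86
f 85 86 78
f 86 76 77
f 86 77 78



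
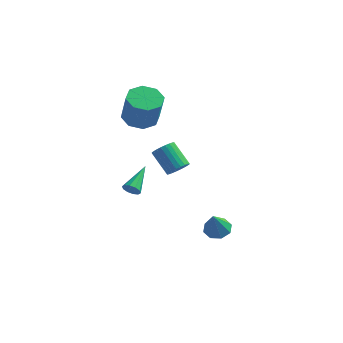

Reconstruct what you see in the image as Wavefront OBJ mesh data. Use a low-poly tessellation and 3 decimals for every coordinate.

v -0.565 2.53 0.008
v -0.097 3.039 0.172
v -1.187 3.698 1.236
v -1.655 3.19 1.072
v -0.233 3.156 -0.04
v -1.323 3.815 1.025
v -0.419 3.178 -0.244
v -1.509 3.837 0.821
v -0.627 3.102 -0.41
v -1.717 3.761 0.655
v -0.826 2.938 -0.512
v -1.916 3.597 0.553
v -0.985 2.712 -0.535
v -2.075 3.372 0.53
v -1.08 2.459 -0.476
v -2.17 3.118 0.589
v -1.097 2.217 -0.343
v -2.187 2.876 0.722
v -1.033 2.022 -0.156
v -2.123 2.681 0.908
v -0.897 1.905 0.055
v -1.987 2.564 1.12
v -0.711 1.883 0.259
v -1.801 2.542 1.324
v -0.503 1.959 0.425
v -1.593 2.618 1.49
v -0.304 2.123 0.527
v -1.394 2.782 1.592
v -0.145 2.348 0.55
v -1.235 3.008 1.615
v -0.05 2.602 0.491
v -1.14 3.261 1.556
v -0.033 2.844 0.358
v -1.123 3.503 1.423
v -3.204 3.937 2.798
v -2.276 4.46 2.702
v -1.827 4.006 4.566
v -2.756 3.483 4.662
v -2.882 4.943 2.966
v -2.433 4.489 4.829
v -3.677 4.837 3.131
v -3.228 4.383 4.995
v -4.195 4.204 3.102
v -3.746 3.75 4.965
v -4.133 3.414 2.894
v -3.684 2.96 4.758
v -3.527 2.931 2.631
v -3.078 2.477 4.494
v -2.732 3.037 2.465
v -2.283 2.583 4.329
v -2.214 3.67 2.495
v -1.765 3.216 4.358
v 3.376 -3.225 0.239
v 3.763 -3.815 -0.015
v 3.324 -3.855 1.621
v 4.104 -3.4 0.187
v 4.019 -2.882 0.42
v 3.557 -2.565 0.547
v 2.99 -2.635 0.493
v 2.649 -3.05 0.291
v 2.734 -3.568 0.058
v 3.196 -3.885 -0.069
v -2.767 1.11 -1.202
v -2.435 1.261 -1.613
v -2.553 2.83 -0.398
v -2.753 1.342 -1.701
v -3.077 1.334 -1.598
v -3.283 1.241 -1.343
v -3.291 1.098 -1.035
v -3.1 0.96 -0.791
v -2.781 0.879 -0.703
v -2.457 0.887 -0.806
v -2.252 0.98 -1.061
v -2.243 1.123 -1.369
f 2 1 5
f 2 5 3
f 3 5 6
f 3 6 4
f 5 1 7
f 5 7 6
f 6 7 8
f 6 8 4
f 7 1 9
f 7 9 8
f 8 9 10
f 8 10 4
f 9 1 11
f 9 11 10
f 10 11 12
f 10 12 4
f 11 1 13
f 11 13 12
f 12 13 14
f 12 14 4
f 13 1 15
f 13 15 14
f 14 15 16
f 14 16 4
f 15 1 17
f 15 17 16
f 16 17 18
f 16 18 4
f 17 1 19
f 17 19 18
f 18 19 20
f 18 20 4
f 19 1 21
f 19 21 20
f 20 21 22
f 20 22 4
f 21 1 23
f 21 23 22
f 22 23 24
f 22 24 4
f 23 1 25
f 23 25 24
f 24 25 26
f 24 26 4
f 25 1 27
f 25 27 26
f 26 27 28
f 26 28 4
f 27 1 29
f 27 29 28
f 28 29 30
f 28 30 4
f 29 1 31
f 29 31 30
f 30 31 32
f 30 32 4
f 31 1 33
f 31 33 32
f 32 33 34
f 32 34 4
f 33 1 2
f 33 2 34
f 34 2 3
f 34 3 4
f 36 35 39
f 36 39 37
f 37 39 40
f 37 40 38
f 39 35 41
f 39 41 40
f 40 41 42
f 40 42 38
f 41 35 43
f 41 43 42
f 42 43 44
f 42 44 38
f 43 35 45
f 43 45 44
f 44 45 46
f 44 46 38
f 45 35 47
f 45 47 46
f 46 47 48
f 46 48 38
f 47 35 49
f 47 49 48
f 48 49 50
f 48 50 38
f 49 35 51
f 49 51 50
f 50 51 52
f 50 52 38
f 51 35 36
f 51 36 52
f 52 36 37
f 52 37 38
f 54 53 56
f 54 56 55
f 56 53 57
f 56 57 55
f 57 53 58
f 57 58 55
f 58 53 59
f 58 59 55
f 59 53 60
f 59 60 55
f 60 53 61
f 60 61 55
f 61 53 62
f 61 62 55
f 62 53 54
f 62 54 55
f 64 63 66
f 64 66 65
f 66 63 67
f 66 67 65
f 67 63 68
f 67 68 65
f 68 63 69
f 68 69 65
f 69 63 70
f 69 70 65
f 70 63 71
f 70 71 65
f 71 63 72
f 71 72 65
f 72 63 73
f 72 73 65
f 73 63 74
f 73 74 65
f 74 63 64
f 74 64 65



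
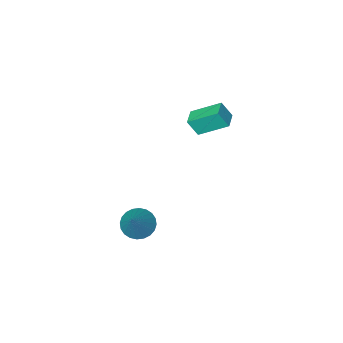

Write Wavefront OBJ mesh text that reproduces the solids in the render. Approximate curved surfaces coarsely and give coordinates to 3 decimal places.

v -2.632 -4.059 2.554
v -3.794 -2.999 3.509
v -3.064 -3.701 1.631
v -4.226 -2.641 2.586
v -1.974 -3.319 2.534
v -3.136 -2.259 3.489
v -2.406 -2.961 1.611
v -3.568 -1.901 2.566
v 3.056 0.457 -0.197
v 3.824 0.448 -0.648
v 4.004 1.483 1.397
v 3.684 0.747 -0.757
v 3.449 1.001 -0.781
v 3.154 1.173 -0.716
v 2.844 1.235 -0.573
v 2.567 1.179 -0.372
v 2.364 1.013 -0.144
v 2.266 0.763 0.075
v 2.289 0.465 0.253
v 2.428 0.167 0.363
v 2.663 -0.088 0.387
v 2.958 -0.259 0.322
v 3.268 -0.322 0.178
v 3.546 -0.266 -0.023
v 3.749 -0.1 -0.251
v 3.846 0.151 -0.47
f 2 4 1
f 5 2 1
f 1 4 3
f 3 5 1
f 2 8 4
f 6 2 5
f 6 8 2
f 4 8 3
f 7 5 3
f 3 8 7
f 7 6 5
f 8 6 7
f 10 9 12
f 10 12 11
f 12 9 13
f 12 13 11
f 13 9 14
f 13 14 11
f 14 9 15
f 14 15 11
f 15 9 16
f 15 16 11
f 16 9 17
f 16 17 11
f 17 9 18
f 17 18 11
f 18 9 19
f 18 19 11
f 19 9 20
f 19 20 11
f 20 9 21
f 20 21 11
f 21 9 22
f 21 22 11
f 22 9 23
f 22 23 11
f 23 9 24
f 23 24 11
f 24 9 25
f 24 25 11
f 25 9 26
f 25 26 11
f 26 9 10
f 26 10 11



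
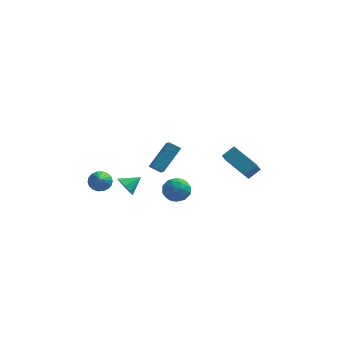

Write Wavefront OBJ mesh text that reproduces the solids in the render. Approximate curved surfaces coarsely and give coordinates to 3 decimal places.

v 4.322 0.637 0.814
v 2.814 1.539 1.635
v 4.378 1.588 -0.129
v 2.869 2.49 0.692
v 4.931 1.15 1.368
v 3.422 2.052 2.189
v 4.986 2.101 0.425
v 3.478 3.003 1.246
v -0.054 -0.153 0.092
v 0.781 0.016 0.361
v 0.439 -1.196 -0.781
v 1.274 -1.027 -0.512
v 0.688 -1.394 0.054
v 0.383 -0.75 0.594
v 0.837 -0.43 -1.014
v 0.532 0.214 -0.474
v 1.332 -0.155 -0.322
v 1.24 -0.751 0.338
v -0.02 -0.429 -0.758
v -0.112 -1.025 -0.098
v 0.32 0.023 0.303
v 0.9 -1.203 -0.723
v 0.555 -1.419 -0.39
v 1.046 -1.319 -0.232
v 0.087 -0.427 0.44
v 0.577 -0.328 0.598
v 0.522 -1.156 0.418
v 0.643 -0.852 -1.018
v 1.133 -0.753 -0.86
v 0.174 0.139 -0.188
v 0.665 0.239 -0.03
v 0.698 -0.024 -0.838
v 1.135 0.022 0.06
v 1.424 -0.591 -0.453
v 1.167 -0.241 -0.748
v 0.988 0.138 -0.431
v 1.081 -0.328 0.448
v 1.37 -0.941 -0.065
v 1.026 -1.157 0.267
v 0.847 -0.778 0.584
v 1.404 -0.429 0.046
v -0.15 -0.239 -0.355
v 0.139 -0.852 -0.868
v 0.373 -0.402 -1.004
v 0.194 -0.023 -0.687
v -0.204 -0.589 0.033
v 0.085 -1.202 -0.48
v 0.232 -1.318 0.011
v 0.053 -0.939 0.328
v -0.184 -0.751 -0.466
v -2.422 -0.484 -0.43
v -2.231 -0.157 -1.077
v -1.638 0.124 0.11
v -2.565 0.098 -0.88
v -2.843 0.131 -0.511
v -2.961 -0.071 -0.111
v -2.873 -0.431 0.167
v -2.613 -0.812 0.218
v -2.28 -1.067 0.021
v -2.001 -1.1 -0.348
v -1.883 -0.897 -0.748
v -1.971 -0.537 -1.026
v -4.016 -0.023 -0.455
v -3.336 -0.038 -0.693
v -3.604 -1.697 0.815
v -3.319 0.158 -0.44
v -3.44 0.318 -0.19
v -3.674 0.411 0.007
v -3.976 0.417 0.114
v -4.286 0.336 0.107
v -4.543 0.184 -0.01
v -4.695 -0.009 -0.216
v -4.712 -0.205 -0.469
v -4.592 -0.365 -0.719
v -4.357 -0.458 -0.916
v -4.055 -0.464 -1.023
v -3.745 -0.383 -1.016
v -3.488 -0.231 -0.899
v -0.798 2.37 -0.705
v -1.52 2.372 -0.297
v -1.201 3.402 -1.423
v -1.924 3.403 -1.015
v -0.016 3.637 0.675
v -0.739 3.638 1.083
v -0.42 4.668 -0.043
v -1.142 4.67 0.365
f 2 4 1
f 5 2 1
f 1 4 3
f 3 5 1
f 2 8 4
f 6 2 5
f 6 8 2
f 4 8 3
f 7 5 3
f 3 8 7
f 7 6 5
f 8 6 7
f 9 46 25
f 46 20 49
f 25 49 14
f 46 49 25
f 9 25 21
f 25 14 26
f 21 26 10
f 25 26 21
f 9 21 30
f 21 10 31
f 30 31 16
f 21 31 30
f 9 30 42
f 30 16 45
f 42 45 19
f 30 45 42
f 9 42 46
f 42 19 50
f 46 50 20
f 42 50 46
f 10 26 37
f 26 14 40
f 37 40 18
f 26 40 37
f 14 49 27
f 49 20 48
f 27 48 13
f 49 48 27
f 20 50 47
f 50 19 43
f 47 43 11
f 50 43 47
f 19 45 44
f 45 16 32
f 44 32 15
f 45 32 44
f 16 31 36
f 31 10 33
f 36 33 17
f 31 33 36
f 12 38 24
f 38 18 39
f 24 39 13
f 38 39 24
f 12 24 22
f 24 13 23
f 22 23 11
f 24 23 22
f 12 22 29
f 22 11 28
f 29 28 15
f 22 28 29
f 12 29 34
f 29 15 35
f 34 35 17
f 29 35 34
f 12 34 38
f 34 17 41
f 38 41 18
f 34 41 38
f 13 39 27
f 39 18 40
f 27 40 14
f 39 40 27
f 11 23 47
f 23 13 48
f 47 48 20
f 23 48 47
f 15 28 44
f 28 11 43
f 44 43 19
f 28 43 44
f 17 35 36
f 35 15 32
f 36 32 16
f 35 32 36
f 18 41 37
f 41 17 33
f 37 33 10
f 41 33 37
f 52 51 54
f 52 54 53
f 54 51 55
f 54 55 53
f 55 51 56
f 55 56 53
f 56 51 57
f 56 57 53
f 57 51 58
f 57 58 53
f 58 51 59
f 58 59 53
f 59 51 60
f 59 60 53
f 60 51 61
f 60 61 53
f 61 51 62
f 61 62 53
f 62 51 52
f 62 52 53
f 64 63 66
f 64 66 65
f 66 63 67
f 66 67 65
f 67 63 68
f 67 68 65
f 68 63 69
f 68 69 65
f 69 63 70
f 69 70 65
f 70 63 71
f 70 71 65
f 71 63 72
f 71 72 65
f 72 63 73
f 72 73 65
f 73 63 74
f 73 74 65
f 74 63 75
f 74 75 65
f 75 63 76
f 75 76 65
f 76 63 77
f 76 77 65
f 77 63 78
f 77 78 65
f 78 63 64
f 78 64 65
f 80 82 79
f 83 80 79
f 79 82 81
f 81 83 79
f 80 86 82
f 84 80 83
f 84 86 80
f 82 86 81
f 85 83 81
f 81 86 85
f 85 84 83
f 86 84 85



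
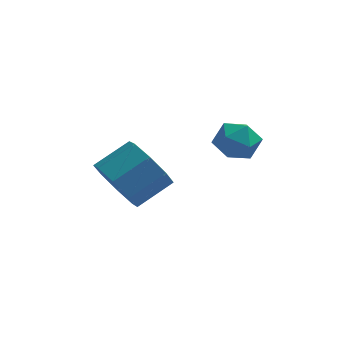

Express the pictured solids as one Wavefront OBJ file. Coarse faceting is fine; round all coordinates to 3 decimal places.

v 3.239 -1.572 -0.592
v 3.993 -1.64 -0.934
v 3.407 -2.76 0.014
v 4.161 -2.828 -0.328
v 4.021 -2.258 0.26
v 3.918 -1.524 -0.115
v 3.482 -2.876 -0.805
v 3.379 -2.142 -1.18
v 4.144 -2.446 -1.066
v 4.476 -2.064 -0.407
v 2.924 -2.336 -0.513
v 3.256 -1.954 0.146
v 0.085 -3.373 -2.093
v 0.842 -3.82 -2.686
v 1.851 -3.075 -1.959
v 1.095 -2.627 -1.367
v 0.563 -3.129 -3.007
v 1.573 -2.384 -2.281
v 0.005 -2.581 -2.794
v 1.014 -1.836 -2.067
v -0.507 -2.497 -2.17
v 0.503 -1.751 -1.443
v -0.671 -2.925 -1.501
v 0.338 -2.18 -0.774
v -0.393 -3.616 -1.179
v 0.617 -2.871 -0.453
v 0.166 -4.164 -1.393
v 1.175 -3.419 -0.666
v 0.677 -4.249 -2.017
v 1.687 -3.503 -1.29
f 1 12 6
f 1 6 2
f 1 2 8
f 1 8 11
f 1 11 12
f 2 6 10
f 6 12 5
f 12 11 3
f 11 8 7
f 8 2 9
f 4 10 5
f 4 5 3
f 4 3 7
f 4 7 9
f 4 9 10
f 5 10 6
f 3 5 12
f 7 3 11
f 9 7 8
f 10 9 2
f 14 13 17
f 14 17 15
f 15 17 18
f 15 18 16
f 17 13 19
f 17 19 18
f 18 19 20
f 18 20 16
f 19 13 21
f 19 21 20
f 20 21 22
f 20 22 16
f 21 13 23
f 21 23 22
f 22 23 24
f 22 24 16
f 23 13 25
f 23 25 24
f 24 25 26
f 24 26 16
f 25 13 27
f 25 27 26
f 26 27 28
f 26 28 16
f 27 13 29
f 27 29 28
f 28 29 30
f 28 30 16
f 29 13 14
f 29 14 30
f 30 14 15
f 30 15 16



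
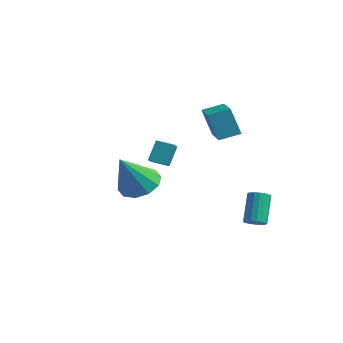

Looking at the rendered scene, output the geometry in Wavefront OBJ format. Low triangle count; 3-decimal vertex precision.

v 0.618 -1.952 -0.098
v 1.138 -2.684 -0.582
v 0.642 -3.108 1.678
v 1.555 -2.284 -0.327
v 1.613 -1.758 0.015
v 1.292 -1.306 0.313
v 0.713 -1.1 0.455
v 0.098 -1.22 0.385
v -0.318 -1.619 0.131
v -0.377 -2.145 -0.211
v -0.055 -2.598 -0.51
v 0.523 -2.803 -0.652
v 3.725 2.008 -2.752
v 4.071 1.745 -2.449
v 3.542 2.549 -1.146
v 3.195 2.812 -1.448
v 4.2 1.951 -2.524
v 3.67 2.754 -1.22
v 4.219 2.17 -2.651
v 3.69 2.973 -1.347
v 4.125 2.352 -2.801
v 3.596 3.155 -1.497
v 3.94 2.455 -2.939
v 3.411 3.258 -1.636
v 3.705 2.456 -3.035
v 3.176 3.259 -1.732
v 3.475 2.354 -3.066
v 2.945 3.157 -1.763
v 3.302 2.173 -3.025
v 2.772 2.977 -1.722
v 3.225 1.955 -2.921
v 2.696 2.758 -1.618
v 3.263 1.748 -2.779
v 2.734 2.552 -1.475
v 3.407 1.602 -2.63
v 2.878 2.405 -1.326
v 3.624 1.548 -2.509
v 3.095 2.351 -1.206
v 3.863 1.6 -2.444
v 3.334 2.403 -1.14
v -3.023 2.166 -1.16
v -3.124 2.775 -0.119
v -2.307 2.621 -1.356
v -2.408 3.229 -0.315
v -2.292 1.271 -0.565
v -2.393 1.879 0.476
v -1.576 1.725 -0.761
v -1.677 2.334 0.28
v 0.239 2.85 1.353
v -0.254 2.653 2.777
v 0.78 3.708 1.659
v 0.287 3.511 3.083
v 1.633 1.849 1.697
v 1.14 1.652 3.121
v 2.174 2.707 2.003
v 1.681 2.51 3.427
f 2 1 4
f 2 4 3
f 4 1 5
f 4 5 3
f 5 1 6
f 5 6 3
f 6 1 7
f 6 7 3
f 7 1 8
f 7 8 3
f 8 1 9
f 8 9 3
f 9 1 10
f 9 10 3
f 10 1 11
f 10 11 3
f 11 1 12
f 11 12 3
f 12 1 2
f 12 2 3
f 14 13 17
f 14 17 15
f 15 17 18
f 15 18 16
f 17 13 19
f 17 19 18
f 18 19 20
f 18 20 16
f 19 13 21
f 19 21 20
f 20 21 22
f 20 22 16
f 21 13 23
f 21 23 22
f 22 23 24
f 22 24 16
f 23 13 25
f 23 25 24
f 24 25 26
f 24 26 16
f 25 13 27
f 25 27 26
f 26 27 28
f 26 28 16
f 27 13 29
f 27 29 28
f 28 29 30
f 28 30 16
f 29 13 31
f 29 31 30
f 30 31 32
f 30 32 16
f 31 13 33
f 31 33 32
f 32 33 34
f 32 34 16
f 33 13 35
f 33 35 34
f 34 35 36
f 34 36 16
f 35 13 37
f 35 37 36
f 36 37 38
f 36 38 16
f 37 13 39
f 37 39 38
f 38 39 40
f 38 40 16
f 39 13 14
f 39 14 40
f 40 14 15
f 40 15 16
f 42 44 41
f 45 42 41
f 41 44 43
f 43 45 41
f 42 48 44
f 46 42 45
f 46 48 42
f 44 48 43
f 47 45 43
f 43 48 47
f 47 46 45
f 48 46 47
f 50 52 49
f 53 50 49
f 49 52 51
f 51 53 49
f 50 56 52
f 54 50 53
f 54 56 50
f 52 56 51
f 55 53 51
f 51 56 55
f 55 54 53
f 56 54 55



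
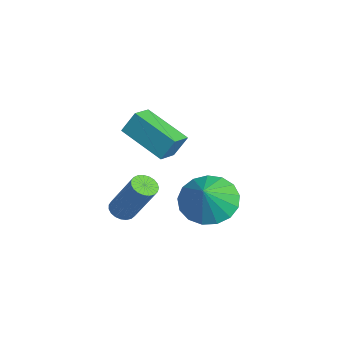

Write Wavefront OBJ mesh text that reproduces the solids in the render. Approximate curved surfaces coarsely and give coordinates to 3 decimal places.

v -3.195 3.342 -1.724
v -2.744 2.561 -2.352
v -2.285 2.978 -0.616
v -2.451 2.987 -2.452
v -2.33 3.495 -2.385
v -2.406 3.968 -2.167
v -2.663 4.297 -1.847
v -3.042 4.408 -1.499
v -3.457 4.275 -1.203
v -3.811 3.928 -1.026
v -4.024 3.447 -1.009
v -4.048 2.942 -1.156
v -3.876 2.529 -1.433
v -3.548 2.302 -1.777
v -3.139 2.313 -2.109
v -3.836 0.4 -2.338
v -3.486 0.672 -2.609
v -2.714 1.373 -0.914
v -3.064 1.1 -0.642
v -3.65 0.813 -2.593
v -2.878 1.513 -0.898
v -3.846 0.882 -2.532
v -3.074 1.582 -0.837
v -4.04 0.868 -2.438
v -3.268 1.568 -0.743
v -4.199 0.773 -2.326
v -3.426 1.473 -0.631
v -4.295 0.613 -2.217
v -3.523 1.313 -0.521
v -4.312 0.417 -2.128
v -3.539 1.117 -0.433
v -4.246 0.217 -2.075
v -3.474 0.917 -0.38
v -4.11 0.05 -2.068
v -3.338 0.75 -0.373
v -3.926 -0.058 -2.108
v -3.154 0.643 -0.412
v -3.727 -0.086 -2.187
v -2.955 0.614 -0.492
v -3.547 -0.03 -2.292
v -2.775 0.67 -0.597
v -3.416 0.101 -2.405
v -2.644 0.801 -0.71
v -3.359 0.283 -2.507
v -2.586 0.983 -0.811
v -3.383 0.485 -2.579
v -2.611 1.185 -0.884
v -3.562 0.831 2.026
v -3.488 1.294 2.875
v -2.301 1.982 1.287
v -2.227 2.445 2.136
v -2.933 0.295 2.264
v -2.859 0.758 3.113
v -1.672 1.446 1.525
v -1.598 1.909 2.374
f 2 1 4
f 2 4 3
f 4 1 5
f 4 5 3
f 5 1 6
f 5 6 3
f 6 1 7
f 6 7 3
f 7 1 8
f 7 8 3
f 8 1 9
f 8 9 3
f 9 1 10
f 9 10 3
f 10 1 11
f 10 11 3
f 11 1 12
f 11 12 3
f 12 1 13
f 12 13 3
f 13 1 14
f 13 14 3
f 14 1 15
f 14 15 3
f 15 1 2
f 15 2 3
f 17 16 20
f 17 20 18
f 18 20 21
f 18 21 19
f 20 16 22
f 20 22 21
f 21 22 23
f 21 23 19
f 22 16 24
f 22 24 23
f 23 24 25
f 23 25 19
f 24 16 26
f 24 26 25
f 25 26 27
f 25 27 19
f 26 16 28
f 26 28 27
f 27 28 29
f 27 29 19
f 28 16 30
f 28 30 29
f 29 30 31
f 29 31 19
f 30 16 32
f 30 32 31
f 31 32 33
f 31 33 19
f 32 16 34
f 32 34 33
f 33 34 35
f 33 35 19
f 34 16 36
f 34 36 35
f 35 36 37
f 35 37 19
f 36 16 38
f 36 38 37
f 37 38 39
f 37 39 19
f 38 16 40
f 38 40 39
f 39 40 41
f 39 41 19
f 40 16 42
f 40 42 41
f 41 42 43
f 41 43 19
f 42 16 44
f 42 44 43
f 43 44 45
f 43 45 19
f 44 16 46
f 44 46 45
f 45 46 47
f 45 47 19
f 46 16 17
f 46 17 47
f 47 17 18
f 47 18 19
f 49 51 48
f 52 49 48
f 48 51 50
f 50 52 48
f 49 55 51
f 53 49 52
f 53 55 49
f 51 55 50
f 54 52 50
f 50 55 54
f 54 53 52
f 55 53 54



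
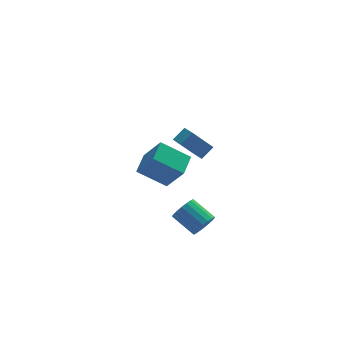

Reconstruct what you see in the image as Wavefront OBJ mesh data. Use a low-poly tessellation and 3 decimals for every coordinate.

v 2.27 -2.367 2.195
v 1.102 -2.425 3.59
v 2.054 -1.547 2.049
v 0.887 -1.605 3.444
v 2.973 -2.075 2.796
v 1.806 -2.133 4.191
v 2.758 -1.255 2.65
v 1.59 -1.313 4.045
v 1.316 1.599 -2.77
v -0.274 2.202 -1.68
v 2.041 2.847 -2.402
v 0.451 3.45 -1.313
v 2.069 0.69 -1.167
v 0.479 1.293 -0.078
v 2.794 1.938 -0.8
v 1.204 2.541 0.29
v 2.739 -1.23 -4.291
v 3.348 -1.154 -3.717
v 2.429 -0.013 -2.895
v 1.821 -0.09 -3.469
v 3.441 -0.896 -3.972
v 2.522 0.245 -3.149
v 3.394 -0.704 -4.289
v 2.475 0.436 -3.467
v 3.218 -0.617 -4.607
v 2.299 0.524 -3.785
v 2.947 -0.651 -4.863
v 2.029 0.49 -4.04
v 2.635 -0.8 -5.005
v 1.716 0.341 -4.182
v 2.344 -1.034 -5.006
v 1.425 0.107 -4.183
v 2.131 -1.307 -4.865
v 1.212 -0.166 -4.043
v 2.038 -1.565 -4.611
v 1.119 -0.424 -3.788
v 2.085 -1.756 -4.293
v 1.166 -0.616 -3.471
v 2.261 -1.844 -3.975
v 1.342 -0.703 -3.153
v 2.531 -1.81 -3.72
v 1.613 -0.669 -2.897
v 2.844 -1.661 -3.578
v 1.925 -0.52 -2.755
v 3.135 -1.427 -3.577
v 2.216 -0.286 -2.754
f 2 4 1
f 5 2 1
f 1 4 3
f 3 5 1
f 2 8 4
f 6 2 5
f 6 8 2
f 4 8 3
f 7 5 3
f 3 8 7
f 7 6 5
f 8 6 7
f 10 12 9
f 13 10 9
f 9 12 11
f 11 13 9
f 10 16 12
f 14 10 13
f 14 16 10
f 12 16 11
f 15 13 11
f 11 16 15
f 15 14 13
f 16 14 15
f 18 17 21
f 18 21 19
f 19 21 22
f 19 22 20
f 21 17 23
f 21 23 22
f 22 23 24
f 22 24 20
f 23 17 25
f 23 25 24
f 24 25 26
f 24 26 20
f 25 17 27
f 25 27 26
f 26 27 28
f 26 28 20
f 27 17 29
f 27 29 28
f 28 29 30
f 28 30 20
f 29 17 31
f 29 31 30
f 30 31 32
f 30 32 20
f 31 17 33
f 31 33 32
f 32 33 34
f 32 34 20
f 33 17 35
f 33 35 34
f 34 35 36
f 34 36 20
f 35 17 37
f 35 37 36
f 36 37 38
f 36 38 20
f 37 17 39
f 37 39 38
f 38 39 40
f 38 40 20
f 39 17 41
f 39 41 40
f 40 41 42
f 40 42 20
f 41 17 43
f 41 43 42
f 42 43 44
f 42 44 20
f 43 17 45
f 43 45 44
f 44 45 46
f 44 46 20
f 45 17 18
f 45 18 46
f 46 18 19
f 46 19 20



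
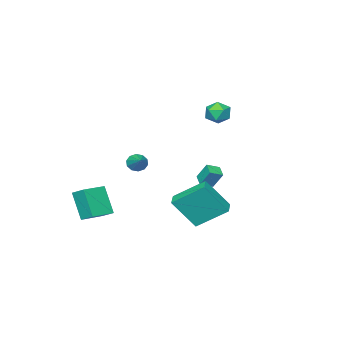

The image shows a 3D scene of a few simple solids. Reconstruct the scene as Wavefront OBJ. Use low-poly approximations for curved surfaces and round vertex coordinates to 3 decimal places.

v -0.306 -2.475 -0.868
v 0.126 -2.481 -1.313
v 0.366 -1.505 -0.232
v -0.143 -2.229 -1.414
v -0.475 -2.07 -1.306
v -0.742 -2.065 -1.031
v -0.842 -2.217 -0.694
v -0.738 -2.468 -0.424
v -0.468 -2.721 -0.323
v -0.136 -2.88 -0.431
v 0.131 -2.884 -0.706
v 0.231 -2.732 -1.043
v 0.416 2.77 -3.401
v 1.346 1.875 -1.644
v -0.57 4.21 -2.146
v 0.359 3.314 -0.389
v 1.141 3.346 -3.491
v 2.07 2.45 -1.734
v 0.154 4.785 -2.236
v 1.084 3.89 -0.479
v -2.701 -0.221 -1.999
v -2.876 0.367 -0.979
v -3.415 0.1 -2.306
v -3.589 0.688 -1.286
v -2.291 0.412 -2.294
v -2.465 1 -1.274
v -3.004 0.733 -2.601
v -3.179 1.321 -1.581
v -3.395 1.129 3.226
v -3.027 0.912 2.514
v -4.213 0.068 3.126
v -3.845 -0.149 2.414
v -3.431 -0.211 3.132
v -2.925 0.445 3.193
v -4.315 0.535 2.447
v -3.809 1.191 2.508
v -3.595 0.545 2.032
v -3.049 0.084 2.455
v -4.191 0.896 3.185
v -3.645 0.435 3.608
v 1.639 -3.279 -4.617
v 1.401 -4.233 -2.922
v 1.621 -2.38 -4.114
v 1.382 -3.334 -2.419
v 3.158 -3.346 -4.441
v 2.919 -4.3 -2.746
v 3.139 -2.447 -3.938
v 2.901 -3.401 -2.243
f 2 1 4
f 2 4 3
f 4 1 5
f 4 5 3
f 5 1 6
f 5 6 3
f 6 1 7
f 6 7 3
f 7 1 8
f 7 8 3
f 8 1 9
f 8 9 3
f 9 1 10
f 9 10 3
f 10 1 11
f 10 11 3
f 11 1 12
f 11 12 3
f 12 1 2
f 12 2 3
f 14 16 13
f 17 14 13
f 13 16 15
f 15 17 13
f 14 20 16
f 18 14 17
f 18 20 14
f 16 20 15
f 19 17 15
f 15 20 19
f 19 18 17
f 20 18 19
f 22 24 21
f 25 22 21
f 21 24 23
f 23 25 21
f 22 28 24
f 26 22 25
f 26 28 22
f 24 28 23
f 27 25 23
f 23 28 27
f 27 26 25
f 28 26 27
f 29 40 34
f 29 34 30
f 29 30 36
f 29 36 39
f 29 39 40
f 30 34 38
f 34 40 33
f 40 39 31
f 39 36 35
f 36 30 37
f 32 38 33
f 32 33 31
f 32 31 35
f 32 35 37
f 32 37 38
f 33 38 34
f 31 33 40
f 35 31 39
f 37 35 36
f 38 37 30
f 42 44 41
f 45 42 41
f 41 44 43
f 43 45 41
f 42 48 44
f 46 42 45
f 46 48 42
f 44 48 43
f 47 45 43
f 43 48 47
f 47 46 45
f 48 46 47



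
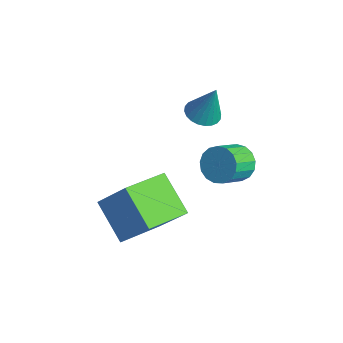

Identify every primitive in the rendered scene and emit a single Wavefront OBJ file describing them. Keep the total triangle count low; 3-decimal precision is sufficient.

v 1.825 3.79 0.934
v 2.573 3.826 0.682
v 2.843 2.807 1.335
v 2.095 2.77 1.586
v 2.575 4.03 1
v 2.844 3.011 1.653
v 2.404 4.18 1.303
v 2.674 3.16 1.956
v 2.101 4.239 1.522
v 2.371 3.22 2.174
v 1.735 4.196 1.605
v 2.005 3.177 2.258
v 1.39 4.06 1.535
v 1.659 3.04 2.188
v 1.144 3.861 1.327
v 1.413 2.842 1.98
v 1.054 3.647 1.029
v 1.324 2.627 1.682
v 1.141 3.465 0.709
v 1.411 2.446 1.362
v 1.385 3.357 0.44
v 1.654 2.338 1.093
v 1.729 3.349 0.285
v 1.999 2.33 0.938
v 2.096 3.441 0.278
v 2.365 2.422 0.931
v 2.4 3.614 0.421
v 2.67 2.594 1.074
v 0.223 3.351 2.827
v 0.855 3.559 2.61
v 0.657 3.629 4.353
v 0.717 3.795 2.606
v 0.504 3.963 2.636
v 0.248 4.038 2.695
v -0.011 4.008 2.774
v -0.235 3.879 2.861
v -0.39 3.669 2.944
v -0.45 3.41 3.008
v -0.409 3.143 3.045
v -0.271 2.907 3.049
v -0.058 2.739 3.019
v 0.198 2.664 2.96
v 0.458 2.694 2.88
v 0.682 2.823 2.793
v 0.836 3.033 2.711
v 0.897 3.292 2.647
v 1.643 -1.073 -1.283
v 0.139 -1.096 -0.172
v 1.361 0.732 -1.629
v -0.143 0.71 -0.518
v 2.803 -0.59 0.298
v 1.299 -0.612 1.409
v 2.521 1.216 -0.048
v 1.017 1.193 1.063
f 2 1 5
f 2 5 3
f 3 5 6
f 3 6 4
f 5 1 7
f 5 7 6
f 6 7 8
f 6 8 4
f 7 1 9
f 7 9 8
f 8 9 10
f 8 10 4
f 9 1 11
f 9 11 10
f 10 11 12
f 10 12 4
f 11 1 13
f 11 13 12
f 12 13 14
f 12 14 4
f 13 1 15
f 13 15 14
f 14 15 16
f 14 16 4
f 15 1 17
f 15 17 16
f 16 17 18
f 16 18 4
f 17 1 19
f 17 19 18
f 18 19 20
f 18 20 4
f 19 1 21
f 19 21 20
f 20 21 22
f 20 22 4
f 21 1 23
f 21 23 22
f 22 23 24
f 22 24 4
f 23 1 25
f 23 25 24
f 24 25 26
f 24 26 4
f 25 1 27
f 25 27 26
f 26 27 28
f 26 28 4
f 27 1 2
f 27 2 28
f 28 2 3
f 28 3 4
f 30 29 32
f 30 32 31
f 32 29 33
f 32 33 31
f 33 29 34
f 33 34 31
f 34 29 35
f 34 35 31
f 35 29 36
f 35 36 31
f 36 29 37
f 36 37 31
f 37 29 38
f 37 38 31
f 38 29 39
f 38 39 31
f 39 29 40
f 39 40 31
f 40 29 41
f 40 41 31
f 41 29 42
f 41 42 31
f 42 29 43
f 42 43 31
f 43 29 44
f 43 44 31
f 44 29 45
f 44 45 31
f 45 29 46
f 45 46 31
f 46 29 30
f 46 30 31
f 48 50 47
f 51 48 47
f 47 50 49
f 49 51 47
f 48 54 50
f 52 48 51
f 52 54 48
f 50 54 49
f 53 51 49
f 49 54 53
f 53 52 51
f 54 52 53



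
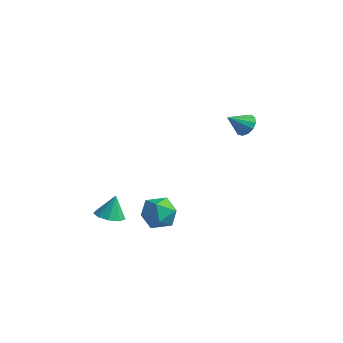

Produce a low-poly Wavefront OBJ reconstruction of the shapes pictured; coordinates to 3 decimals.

v -1.795 -2.733 0.841
v -1.15 -2.1 0.981
v -1.09 -3.18 -0.381
v -0.445 -2.547 -0.241
v -0.514 -3.263 0.324
v -0.949 -2.987 1.079
v -1.291 -2.293 -0.479
v -1.726 -2.017 0.276
v -0.838 -1.828 0.165
v -0.358 -2.428 0.662
v -1.882 -2.852 -0.062
v -1.402 -3.452 0.435
v -3.459 -3.248 -0.614
v -3.005 -3.782 -0.448
v -3.421 -2.872 0.494
v -2.752 -3.384 -0.592
v -2.831 -2.923 -0.746
v -3.203 -2.614 -0.838
v -3.696 -2.602 -0.825
v -4.077 -2.892 -0.713
v -4.17 -3.349 -0.554
v -3.93 -3.759 -0.423
v -3.47 -3.93 -0.381
v -1.046 2.959 3.323
v -0.738 3.23 3.801
v -1.414 2.121 4.037
v -1.064 3.372 3.799
v -1.384 3.382 3.646
v -1.597 3.258 3.39
v -1.635 3.039 3.113
v -1.486 2.794 2.903
v -1.197 2.602 2.827
v -0.861 2.523 2.908
v -0.583 2.583 3.121
v -0.452 2.762 3.398
v -0.51 3.003 3.652
f 1 12 6
f 1 6 2
f 1 2 8
f 1 8 11
f 1 11 12
f 2 6 10
f 6 12 5
f 12 11 3
f 11 8 7
f 8 2 9
f 4 10 5
f 4 5 3
f 4 3 7
f 4 7 9
f 4 9 10
f 5 10 6
f 3 5 12
f 7 3 11
f 9 7 8
f 10 9 2
f 14 13 16
f 14 16 15
f 16 13 17
f 16 17 15
f 17 13 18
f 17 18 15
f 18 13 19
f 18 19 15
f 19 13 20
f 19 20 15
f 20 13 21
f 20 21 15
f 21 13 22
f 21 22 15
f 22 13 23
f 22 23 15
f 23 13 14
f 23 14 15
f 25 24 27
f 25 27 26
f 27 24 28
f 27 28 26
f 28 24 29
f 28 29 26
f 29 24 30
f 29 30 26
f 30 24 31
f 30 31 26
f 31 24 32
f 31 32 26
f 32 24 33
f 32 33 26
f 33 24 34
f 33 34 26
f 34 24 35
f 34 35 26
f 35 24 36
f 35 36 26
f 36 24 25
f 36 25 26



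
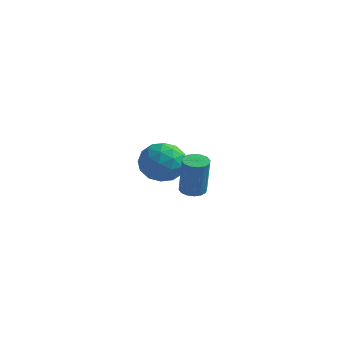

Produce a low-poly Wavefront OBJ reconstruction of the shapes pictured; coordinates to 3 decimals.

v -4.103 1.951 0.678
v -3.682 2.479 1.59
v -2.518 2.221 -0.21
v -2.097 2.749 0.702
v -2.295 1.632 0.734
v -3.275 1.465 1.284
v -2.925 3.235 0.096
v -3.905 3.068 0.646
v -2.954 3.273 1.231
v -2.564 2.282 1.625
v -3.636 2.418 -0.245
v -3.246 1.427 0.149
v -4.032 2.191 1.212
v -2.168 2.509 0.168
v -2.285 1.852 0.187
v -2.037 2.162 0.723
v -3.792 1.595 1.032
v -3.545 1.906 1.568
v -2.729 1.407 1.065
v -2.655 2.794 -0.188
v -2.408 3.105 0.348
v -4.163 2.538 0.657
v -3.915 2.848 1.193
v -3.471 3.293 0.315
v -3.356 2.969 1.537
v -2.424 3.127 1.015
v -2.912 3.413 0.659
v -3.487 3.315 0.982
v -3.127 2.386 1.769
v -2.195 2.545 1.247
v -2.312 1.888 1.266
v -2.888 1.79 1.589
v -2.699 2.853 1.558
v -4.005 2.155 0.133
v -3.073 2.314 -0.389
v -3.312 2.91 -0.209
v -3.888 2.812 0.114
v -3.776 1.573 0.365
v -2.844 1.731 -0.157
v -2.713 1.385 0.398
v -3.288 1.287 0.721
v -3.501 1.847 -0.178
v 1.142 -2.744 2.301
v 1.596 -2.416 2.274
v 1.851 -2.629 4.033
v 1.398 -2.956 4.059
v 1.376 -2.235 2.328
v 1.631 -2.448 4.087
v 1.093 -2.191 2.375
v 1.349 -2.404 4.133
v 0.824 -2.294 2.401
v 1.079 -2.507 4.16
v 0.64 -2.518 2.401
v 0.895 -2.731 4.16
v 0.59 -2.802 2.374
v 0.846 -3.015 4.133
v 0.689 -3.071 2.327
v 0.944 -3.284 4.086
v 0.909 -3.252 2.273
v 1.164 -3.465 4.032
v 1.191 -3.296 2.227
v 1.447 -3.509 3.985
v 1.461 -3.193 2.2
v 1.716 -3.406 3.959
v 1.645 -2.969 2.2
v 1.9 -3.182 3.959
v 1.694 -2.685 2.227
v 1.95 -2.898 3.986
f 1 38 17
f 38 12 41
f 17 41 6
f 38 41 17
f 1 17 13
f 17 6 18
f 13 18 2
f 17 18 13
f 1 13 22
f 13 2 23
f 22 23 8
f 13 23 22
f 1 22 34
f 22 8 37
f 34 37 11
f 22 37 34
f 1 34 38
f 34 11 42
f 38 42 12
f 34 42 38
f 2 18 29
f 18 6 32
f 29 32 10
f 18 32 29
f 6 41 19
f 41 12 40
f 19 40 5
f 41 40 19
f 12 42 39
f 42 11 35
f 39 35 3
f 42 35 39
f 11 37 36
f 37 8 24
f 36 24 7
f 37 24 36
f 8 23 28
f 23 2 25
f 28 25 9
f 23 25 28
f 4 30 16
f 30 10 31
f 16 31 5
f 30 31 16
f 4 16 14
f 16 5 15
f 14 15 3
f 16 15 14
f 4 14 21
f 14 3 20
f 21 20 7
f 14 20 21
f 4 21 26
f 21 7 27
f 26 27 9
f 21 27 26
f 4 26 30
f 26 9 33
f 30 33 10
f 26 33 30
f 5 31 19
f 31 10 32
f 19 32 6
f 31 32 19
f 3 15 39
f 15 5 40
f 39 40 12
f 15 40 39
f 7 20 36
f 20 3 35
f 36 35 11
f 20 35 36
f 9 27 28
f 27 7 24
f 28 24 8
f 27 24 28
f 10 33 29
f 33 9 25
f 29 25 2
f 33 25 29
f 44 43 47
f 44 47 45
f 45 47 48
f 45 48 46
f 47 43 49
f 47 49 48
f 48 49 50
f 48 50 46
f 49 43 51
f 49 51 50
f 50 51 52
f 50 52 46
f 51 43 53
f 51 53 52
f 52 53 54
f 52 54 46
f 53 43 55
f 53 55 54
f 54 55 56
f 54 56 46
f 55 43 57
f 55 57 56
f 56 57 58
f 56 58 46
f 57 43 59
f 57 59 58
f 58 59 60
f 58 60 46
f 59 43 61
f 59 61 60
f 60 61 62
f 60 62 46
f 61 43 63
f 61 63 62
f 62 63 64
f 62 64 46
f 63 43 65
f 63 65 64
f 64 65 66
f 64 66 46
f 65 43 67
f 65 67 66
f 66 67 68
f 66 68 46
f 67 43 44
f 67 44 68
f 68 44 45
f 68 45 46



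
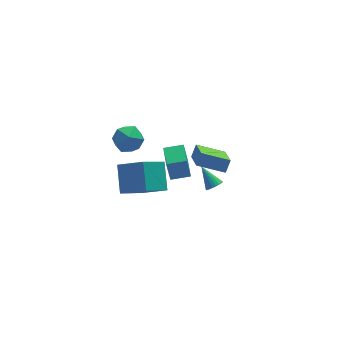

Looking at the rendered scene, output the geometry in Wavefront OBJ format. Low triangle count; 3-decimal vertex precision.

v -3.924 -4.627 3.641
v -3.688 -3.186 4.794
v -5.182 -3.739 2.79
v -4.947 -2.299 3.942
v -2.473 -3.821 2.338
v -2.238 -2.381 3.49
v -3.732 -2.934 1.486
v -3.496 -1.493 2.639
v -3.619 1.264 3.528
v -2.772 0.734 3.198
v -4.528 -0.174 3.502
v -3.681 -0.704 3.172
v -3.712 -0.317 4.15
v -3.15 0.571 4.166
v -4.15 -0.011 2.534
v -3.588 0.877 2.55
v -3.101 -0.054 2.584
v -2.83 -0.243 3.582
v -4.47 0.803 3.118
v -4.199 0.614 4.116
v -1.675 -1.644 0.749
v -1.919 -1.626 2.33
v -1.441 -0.203 0.769
v -1.685 -0.185 2.35
v -0.515 -1.835 0.93
v -0.759 -1.817 2.511
v -0.281 -0.394 0.95
v -0.525 -0.376 2.531
v 1.172 2.663 -3.324
v 1.595 3.051 -2.58
v 1.39 4.46 -4.387
v 1.813 4.849 -3.643
v 2.867 2.071 -3.977
v 3.29 2.46 -3.233
v 3.085 3.869 -5.04
v 3.508 4.257 -4.296
v 0.868 -2.008 -0.284
v 1.378 -1.755 -0.309
v 0.392 -0.952 0.684
v 1.271 -1.652 -0.474
v 1.102 -1.603 -0.611
v 0.897 -1.616 -0.697
v 0.689 -1.689 -0.721
v 0.507 -1.81 -0.678
v 0.381 -1.962 -0.575
v 0.328 -2.12 -0.428
v 0.358 -2.261 -0.259
v 0.466 -2.364 -0.094
v 0.635 -2.413 0.042
v 0.84 -2.4 0.129
v 1.048 -2.327 0.153
v 1.23 -2.206 0.11
v 1.356 -2.055 0.007
v 1.409 -1.896 -0.14
f 2 4 1
f 5 2 1
f 1 4 3
f 3 5 1
f 2 8 4
f 6 2 5
f 6 8 2
f 4 8 3
f 7 5 3
f 3 8 7
f 7 6 5
f 8 6 7
f 9 20 14
f 9 14 10
f 9 10 16
f 9 16 19
f 9 19 20
f 10 14 18
f 14 20 13
f 20 19 11
f 19 16 15
f 16 10 17
f 12 18 13
f 12 13 11
f 12 11 15
f 12 15 17
f 12 17 18
f 13 18 14
f 11 13 20
f 15 11 19
f 17 15 16
f 18 17 10
f 22 24 21
f 25 22 21
f 21 24 23
f 23 25 21
f 22 28 24
f 26 22 25
f 26 28 22
f 24 28 23
f 27 25 23
f 23 28 27
f 27 26 25
f 28 26 27
f 30 32 29
f 33 30 29
f 29 32 31
f 31 33 29
f 30 36 32
f 34 30 33
f 34 36 30
f 32 36 31
f 35 33 31
f 31 36 35
f 35 34 33
f 36 34 35
f 38 37 40
f 38 40 39
f 40 37 41
f 40 41 39
f 41 37 42
f 41 42 39
f 42 37 43
f 42 43 39
f 43 37 44
f 43 44 39
f 44 37 45
f 44 45 39
f 45 37 46
f 45 46 39
f 46 37 47
f 46 47 39
f 47 37 48
f 47 48 39
f 48 37 49
f 48 49 39
f 49 37 50
f 49 50 39
f 50 37 51
f 50 51 39
f 51 37 52
f 51 52 39
f 52 37 53
f 52 53 39
f 53 37 54
f 53 54 39
f 54 37 38
f 54 38 39

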